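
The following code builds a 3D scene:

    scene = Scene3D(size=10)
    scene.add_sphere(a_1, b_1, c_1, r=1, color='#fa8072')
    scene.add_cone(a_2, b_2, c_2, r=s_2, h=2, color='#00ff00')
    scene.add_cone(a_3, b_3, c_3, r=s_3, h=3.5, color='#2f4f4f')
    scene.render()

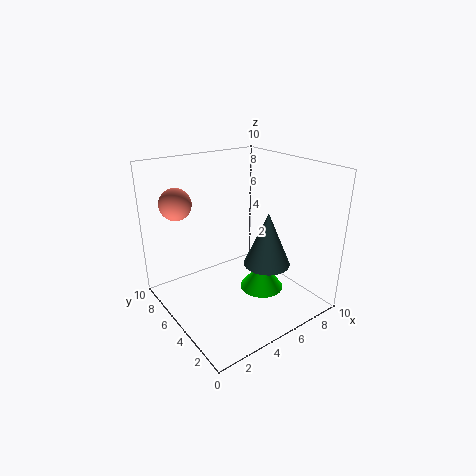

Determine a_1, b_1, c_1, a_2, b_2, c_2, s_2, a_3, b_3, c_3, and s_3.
a_1 = 1
b_1 = 6
c_1 = 8
a_2 = 6
b_2 = 3.5
c_2 = 1.5
s_2 = 1.5
a_3 = 5.5
b_3 = 2.5
c_3 = 4
s_3 = 1.5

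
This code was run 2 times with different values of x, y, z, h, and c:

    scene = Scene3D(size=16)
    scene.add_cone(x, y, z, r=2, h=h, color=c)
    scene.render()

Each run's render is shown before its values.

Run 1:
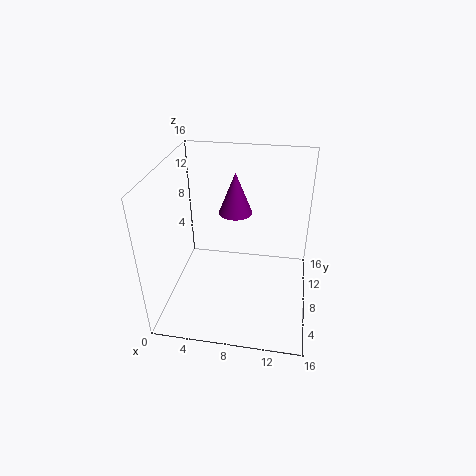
x = 7, y = 12, z = 9, h = 5, c = 'purple'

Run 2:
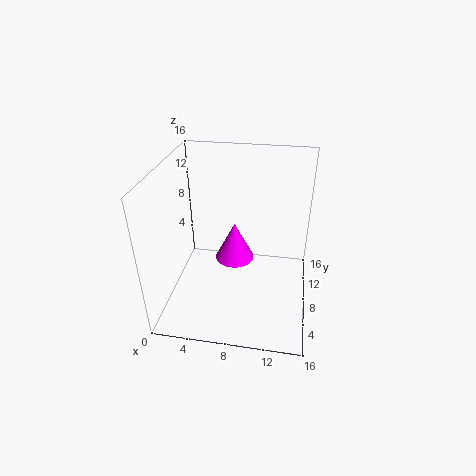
x = 8, y = 6, z = 7, h = 4, c = 'magenta'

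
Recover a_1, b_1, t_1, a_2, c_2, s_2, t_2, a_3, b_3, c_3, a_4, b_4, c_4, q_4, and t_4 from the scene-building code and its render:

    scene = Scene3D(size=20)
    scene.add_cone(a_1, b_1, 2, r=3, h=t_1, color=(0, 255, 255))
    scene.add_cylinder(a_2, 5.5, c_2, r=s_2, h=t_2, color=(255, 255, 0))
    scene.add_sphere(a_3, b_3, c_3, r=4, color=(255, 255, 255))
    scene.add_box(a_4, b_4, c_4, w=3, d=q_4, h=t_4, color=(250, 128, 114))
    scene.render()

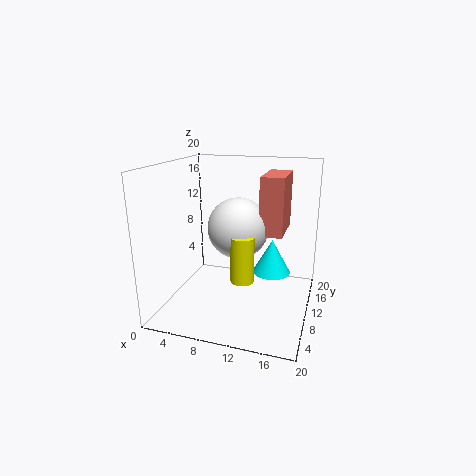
a_1 = 13.5
b_1 = 17
t_1 = 5.5
a_2 = 12
c_2 = 6
s_2 = 1.5
t_2 = 6
a_3 = 10.5
b_3 = 8.5
c_3 = 12
a_4 = 13.5
b_4 = 7.5
c_4 = 11.5
q_4 = 6.5
t_4 = 7.5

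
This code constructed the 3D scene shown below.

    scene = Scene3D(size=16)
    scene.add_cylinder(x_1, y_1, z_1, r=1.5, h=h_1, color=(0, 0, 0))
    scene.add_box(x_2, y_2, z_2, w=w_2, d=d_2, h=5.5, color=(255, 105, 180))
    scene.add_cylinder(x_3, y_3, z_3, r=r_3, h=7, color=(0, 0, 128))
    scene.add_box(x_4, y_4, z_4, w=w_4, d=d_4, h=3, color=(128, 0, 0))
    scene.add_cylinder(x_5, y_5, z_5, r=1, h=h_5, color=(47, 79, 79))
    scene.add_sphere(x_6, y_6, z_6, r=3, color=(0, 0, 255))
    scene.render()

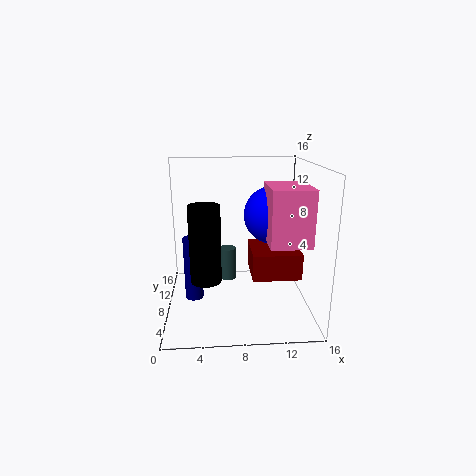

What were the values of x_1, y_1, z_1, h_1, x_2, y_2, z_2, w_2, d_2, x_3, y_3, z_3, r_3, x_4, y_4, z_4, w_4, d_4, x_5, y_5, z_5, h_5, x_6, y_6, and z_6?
x_1 = 4.5; y_1 = 3; z_1 = 5.5; h_1 = 7.5; x_2 = 10.5; y_2 = 1.5; z_2 = 9; w_2 = 4; d_2 = 5; x_3 = 3; y_3 = 7; z_3 = 1.5; r_3 = 1; x_4 = 9.5; y_4 = 6; z_4 = 3.5; w_4 = 5.5; d_4 = 5.5; x_5 = 7; y_5 = 11.5; z_5 = 1.5; h_5 = 4; x_6 = 11.5; y_6 = 6.5; z_6 = 11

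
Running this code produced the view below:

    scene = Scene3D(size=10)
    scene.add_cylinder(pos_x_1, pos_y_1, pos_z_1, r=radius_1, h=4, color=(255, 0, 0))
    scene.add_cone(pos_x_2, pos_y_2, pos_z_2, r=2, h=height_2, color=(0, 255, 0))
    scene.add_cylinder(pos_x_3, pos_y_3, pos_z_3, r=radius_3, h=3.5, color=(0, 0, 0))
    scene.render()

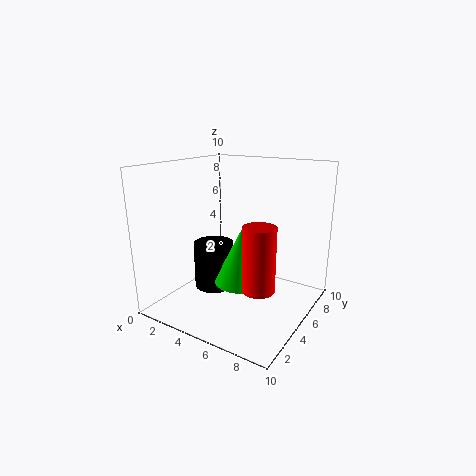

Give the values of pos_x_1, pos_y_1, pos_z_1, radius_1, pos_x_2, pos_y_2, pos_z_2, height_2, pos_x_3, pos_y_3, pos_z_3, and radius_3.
pos_x_1 = 8, pos_y_1 = 2.5, pos_z_1 = 3, radius_1 = 1, pos_x_2 = 5, pos_y_2 = 5.5, pos_z_2 = 1.5, height_2 = 4, pos_x_3 = 2.5, pos_y_3 = 5.5, pos_z_3 = 0.5, radius_3 = 1.5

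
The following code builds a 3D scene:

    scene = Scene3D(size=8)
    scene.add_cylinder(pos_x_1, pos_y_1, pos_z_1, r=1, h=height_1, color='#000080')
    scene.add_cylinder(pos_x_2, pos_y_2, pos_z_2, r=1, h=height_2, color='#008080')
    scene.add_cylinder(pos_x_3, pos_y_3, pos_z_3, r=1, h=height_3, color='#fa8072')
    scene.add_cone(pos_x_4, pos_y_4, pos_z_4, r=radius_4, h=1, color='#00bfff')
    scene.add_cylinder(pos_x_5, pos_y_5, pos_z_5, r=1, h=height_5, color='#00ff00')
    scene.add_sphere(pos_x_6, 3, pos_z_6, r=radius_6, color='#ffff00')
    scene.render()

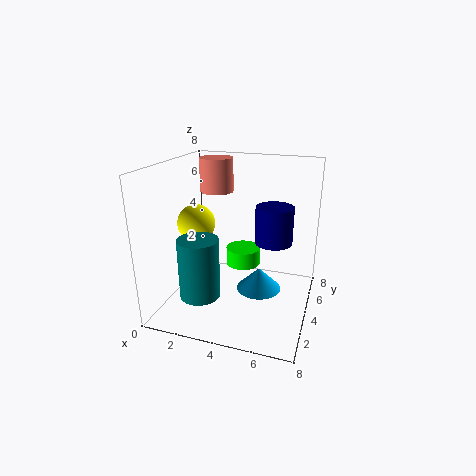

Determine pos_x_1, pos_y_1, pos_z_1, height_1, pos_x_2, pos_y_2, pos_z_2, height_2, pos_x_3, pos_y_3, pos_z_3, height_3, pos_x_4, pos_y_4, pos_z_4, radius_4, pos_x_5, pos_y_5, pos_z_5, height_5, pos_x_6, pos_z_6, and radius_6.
pos_x_1 = 6, pos_y_1 = 4, pos_z_1 = 4, height_1 = 2, pos_x_2 = 3, pos_y_2 = 1, pos_z_2 = 2, height_2 = 3, pos_x_3 = 2, pos_y_3 = 6, pos_z_3 = 6, height_3 = 2, pos_x_4 = 6, pos_y_4 = 1, pos_z_4 = 3, radius_4 = 1, pos_x_5 = 4, pos_y_5 = 5, pos_z_5 = 2, height_5 = 1, pos_x_6 = 2, pos_z_6 = 5, radius_6 = 1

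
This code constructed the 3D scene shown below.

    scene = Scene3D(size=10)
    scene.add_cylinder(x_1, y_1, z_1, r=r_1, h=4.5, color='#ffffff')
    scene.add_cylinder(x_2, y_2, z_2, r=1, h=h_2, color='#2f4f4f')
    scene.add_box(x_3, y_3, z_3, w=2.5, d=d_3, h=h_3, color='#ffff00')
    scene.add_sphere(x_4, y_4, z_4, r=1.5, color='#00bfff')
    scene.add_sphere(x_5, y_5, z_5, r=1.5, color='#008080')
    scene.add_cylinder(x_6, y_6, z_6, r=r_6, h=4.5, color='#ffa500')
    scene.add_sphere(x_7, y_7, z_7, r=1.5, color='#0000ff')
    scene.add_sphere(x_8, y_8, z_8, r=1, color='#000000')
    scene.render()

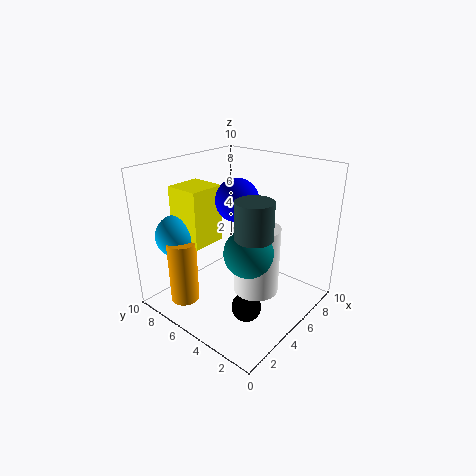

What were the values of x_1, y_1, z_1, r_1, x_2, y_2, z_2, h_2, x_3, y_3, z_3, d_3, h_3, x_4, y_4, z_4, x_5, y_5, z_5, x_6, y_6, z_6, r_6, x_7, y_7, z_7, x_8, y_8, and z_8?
x_1 = 4.5, y_1 = 3, z_1 = 2, r_1 = 1.5, x_2 = 1.5, y_2 = 1, z_2 = 7.5, h_2 = 2, x_3 = 2.5, y_3 = 6.5, z_3 = 4.5, d_3 = 2.5, h_3 = 4, x_4 = 2.5, y_4 = 8.5, z_4 = 5, x_5 = 3, y_5 = 2.5, z_5 = 5.5, x_6 = 2, y_6 = 7.5, z_6 = 0.5, r_6 = 1, x_7 = 5.5, y_7 = 5.5, z_7 = 7.5, x_8 = 3.5, y_8 = 3, z_8 = 1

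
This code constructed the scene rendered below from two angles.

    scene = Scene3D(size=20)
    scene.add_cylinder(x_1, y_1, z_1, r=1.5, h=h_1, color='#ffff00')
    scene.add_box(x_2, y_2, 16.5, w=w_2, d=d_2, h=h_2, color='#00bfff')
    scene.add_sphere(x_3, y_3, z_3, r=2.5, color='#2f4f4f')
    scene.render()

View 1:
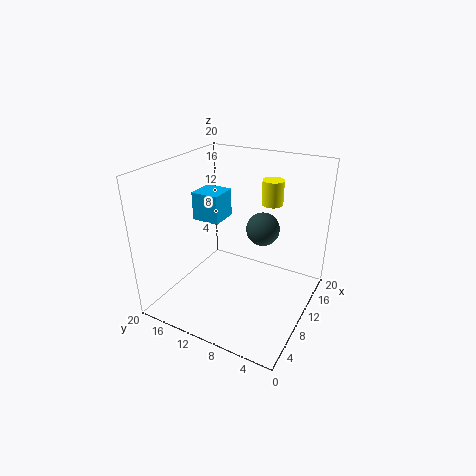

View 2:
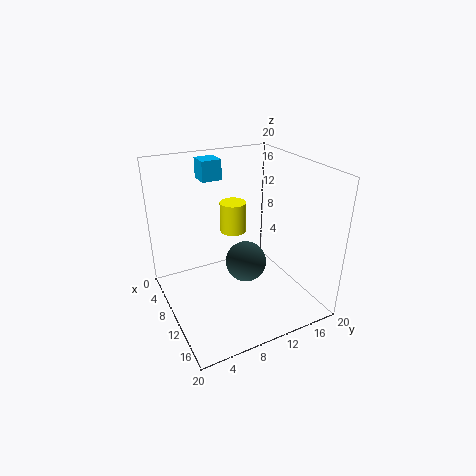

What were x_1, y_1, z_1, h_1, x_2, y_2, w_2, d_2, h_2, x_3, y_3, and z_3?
x_1 = 14.5, y_1 = 7, z_1 = 14, h_1 = 3.5, x_2 = 1, y_2 = 7.5, w_2 = 3, d_2 = 3, h_2 = 3, x_3 = 15, y_3 = 8.5, z_3 = 9.5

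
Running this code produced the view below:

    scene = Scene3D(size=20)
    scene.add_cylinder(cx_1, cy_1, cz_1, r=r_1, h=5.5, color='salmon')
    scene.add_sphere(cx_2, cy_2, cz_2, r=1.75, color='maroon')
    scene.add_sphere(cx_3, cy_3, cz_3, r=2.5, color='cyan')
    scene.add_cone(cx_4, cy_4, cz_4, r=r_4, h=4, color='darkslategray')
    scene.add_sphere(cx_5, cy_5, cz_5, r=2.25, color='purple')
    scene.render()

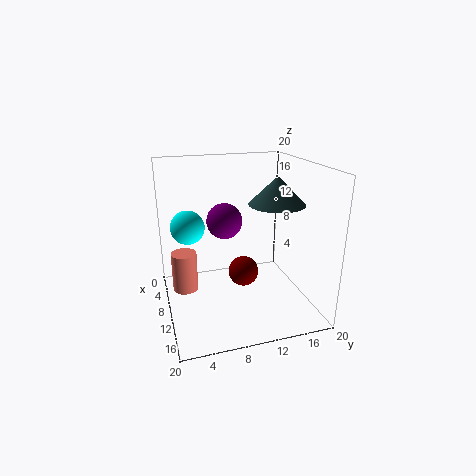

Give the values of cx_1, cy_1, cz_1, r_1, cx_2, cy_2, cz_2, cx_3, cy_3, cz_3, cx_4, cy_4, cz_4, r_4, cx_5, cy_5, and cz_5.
cx_1 = 9
cy_1 = 2.5
cz_1 = 2.75
r_1 = 1.75
cx_2 = 17
cy_2 = 8.5
cz_2 = 8.75
cx_3 = 5.25
cy_3 = 3.75
cz_3 = 10.5
cx_4 = 9.75
cy_4 = 15.75
cz_4 = 14.25
r_4 = 4
cx_5 = 12.25
cy_5 = 7.5
cz_5 = 13.5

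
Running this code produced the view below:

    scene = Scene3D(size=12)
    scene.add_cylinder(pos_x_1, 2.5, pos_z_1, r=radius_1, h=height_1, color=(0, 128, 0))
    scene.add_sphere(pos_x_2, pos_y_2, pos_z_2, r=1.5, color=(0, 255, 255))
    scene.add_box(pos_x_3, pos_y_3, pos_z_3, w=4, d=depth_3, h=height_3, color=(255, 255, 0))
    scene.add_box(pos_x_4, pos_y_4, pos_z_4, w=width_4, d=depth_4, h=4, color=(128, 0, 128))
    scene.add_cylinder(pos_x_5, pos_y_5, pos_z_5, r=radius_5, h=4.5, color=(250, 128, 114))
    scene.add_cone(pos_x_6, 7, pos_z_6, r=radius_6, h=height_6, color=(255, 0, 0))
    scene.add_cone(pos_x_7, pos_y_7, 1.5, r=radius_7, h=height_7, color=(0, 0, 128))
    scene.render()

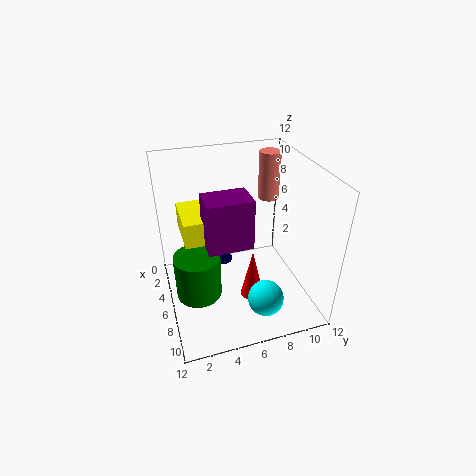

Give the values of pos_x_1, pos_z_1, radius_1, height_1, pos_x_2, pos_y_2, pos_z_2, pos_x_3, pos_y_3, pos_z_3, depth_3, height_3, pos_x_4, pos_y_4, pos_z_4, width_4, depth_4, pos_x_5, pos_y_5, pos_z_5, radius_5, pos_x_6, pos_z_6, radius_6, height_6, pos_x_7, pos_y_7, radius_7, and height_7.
pos_x_1 = 5.5, pos_z_1 = 0.5, radius_1 = 2, height_1 = 4, pos_x_2 = 9, pos_y_2 = 7.5, pos_z_2 = 1.5, pos_x_3 = 3, pos_y_3 = 1.5, pos_z_3 = 6.5, depth_3 = 3.5, height_3 = 2, pos_x_4 = 6, pos_y_4 = 3, pos_z_4 = 6.5, width_4 = 2.5, depth_4 = 3.5, pos_x_5 = 1.5, pos_y_5 = 10.5, pos_z_5 = 7, radius_5 = 1, pos_x_6 = 7, pos_z_6 = 0.5, radius_6 = 1, height_6 = 4.5, pos_x_7 = 2.5, pos_y_7 = 5.5, radius_7 = 1, height_7 = 2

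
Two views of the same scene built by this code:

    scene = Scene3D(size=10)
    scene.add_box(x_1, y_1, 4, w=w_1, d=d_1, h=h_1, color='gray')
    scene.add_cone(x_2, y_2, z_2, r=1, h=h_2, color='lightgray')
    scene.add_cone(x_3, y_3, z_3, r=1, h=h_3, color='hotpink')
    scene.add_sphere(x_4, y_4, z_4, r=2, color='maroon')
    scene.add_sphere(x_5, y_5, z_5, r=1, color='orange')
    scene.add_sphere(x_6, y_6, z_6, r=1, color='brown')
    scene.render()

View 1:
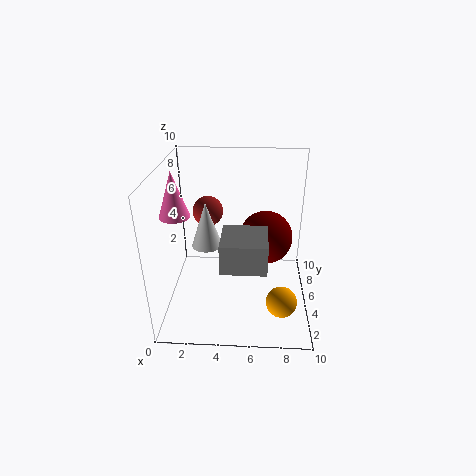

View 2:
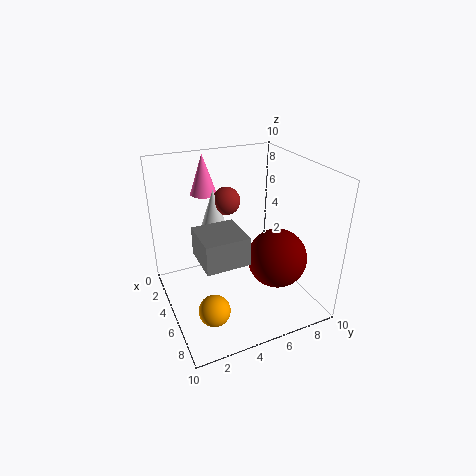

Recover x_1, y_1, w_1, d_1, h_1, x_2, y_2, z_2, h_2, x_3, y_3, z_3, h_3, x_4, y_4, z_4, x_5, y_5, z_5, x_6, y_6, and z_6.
x_1 = 4, y_1 = 2, w_1 = 3, d_1 = 3, h_1 = 2, x_2 = 3, y_2 = 4, z_2 = 5, h_2 = 3, x_3 = 1, y_3 = 4, z_3 = 7, h_3 = 3, x_4 = 7, y_4 = 7, z_4 = 4, x_5 = 8, y_5 = 2, z_5 = 2, x_6 = 3, y_6 = 5, z_6 = 7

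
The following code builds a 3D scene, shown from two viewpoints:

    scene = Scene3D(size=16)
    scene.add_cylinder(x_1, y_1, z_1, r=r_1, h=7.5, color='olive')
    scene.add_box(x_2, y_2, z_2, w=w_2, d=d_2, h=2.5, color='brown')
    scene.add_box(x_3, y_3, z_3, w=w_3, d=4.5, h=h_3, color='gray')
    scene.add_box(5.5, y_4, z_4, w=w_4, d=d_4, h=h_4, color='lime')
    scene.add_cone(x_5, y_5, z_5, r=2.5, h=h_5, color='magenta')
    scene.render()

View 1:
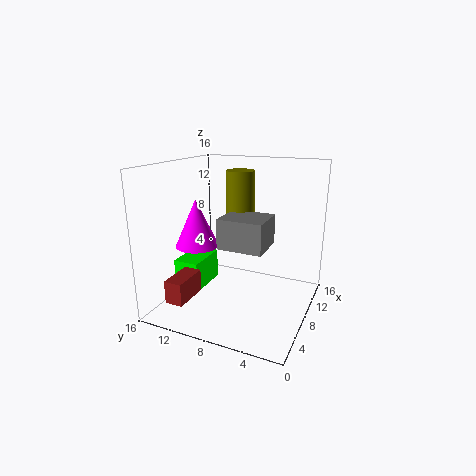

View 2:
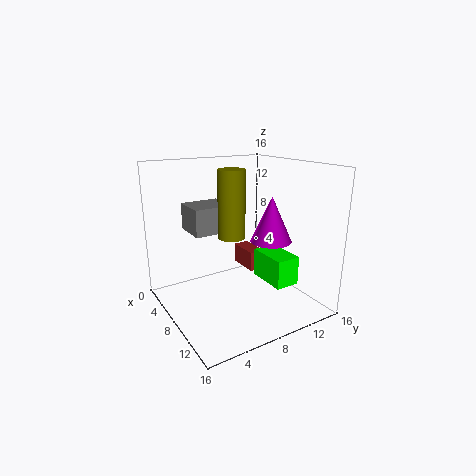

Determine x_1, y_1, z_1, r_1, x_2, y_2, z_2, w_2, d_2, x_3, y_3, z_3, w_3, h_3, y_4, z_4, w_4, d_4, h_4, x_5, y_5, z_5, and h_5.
x_1 = 7.5, y_1 = 7.5, z_1 = 8, r_1 = 1.5, x_2 = 1.5, y_2 = 11.5, z_2 = 2, w_2 = 4, d_2 = 2, x_3 = 3, y_3 = 3.5, z_3 = 8.5, w_3 = 4, h_3 = 3, y_4 = 12, z_4 = 1.5, w_4 = 5, d_4 = 3, h_4 = 3.5, x_5 = 7.5, y_5 = 13, z_5 = 6.5, h_5 = 5.5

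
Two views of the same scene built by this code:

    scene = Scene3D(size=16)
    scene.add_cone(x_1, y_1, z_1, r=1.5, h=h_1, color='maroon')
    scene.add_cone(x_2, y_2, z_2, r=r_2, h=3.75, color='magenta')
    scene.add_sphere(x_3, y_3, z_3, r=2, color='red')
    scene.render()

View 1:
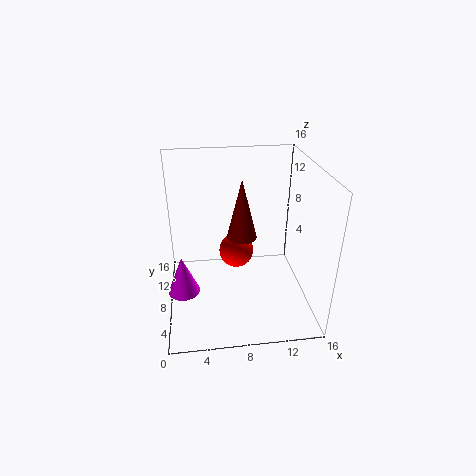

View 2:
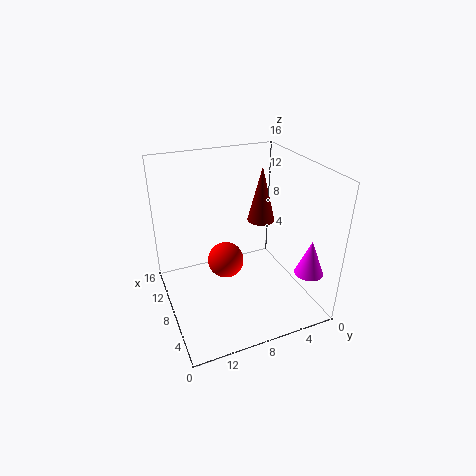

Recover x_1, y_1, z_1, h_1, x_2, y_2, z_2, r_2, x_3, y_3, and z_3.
x_1 = 8, y_1 = 5.25, z_1 = 9.75, h_1 = 6, x_2 = 2, y_2 = 2.5, z_2 = 5.75, r_2 = 1.5, x_3 = 8, y_3 = 9.5, z_3 = 5.5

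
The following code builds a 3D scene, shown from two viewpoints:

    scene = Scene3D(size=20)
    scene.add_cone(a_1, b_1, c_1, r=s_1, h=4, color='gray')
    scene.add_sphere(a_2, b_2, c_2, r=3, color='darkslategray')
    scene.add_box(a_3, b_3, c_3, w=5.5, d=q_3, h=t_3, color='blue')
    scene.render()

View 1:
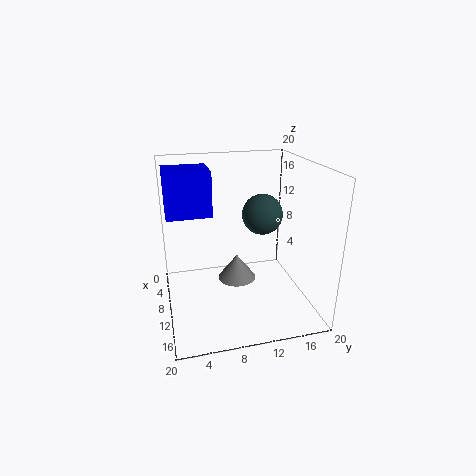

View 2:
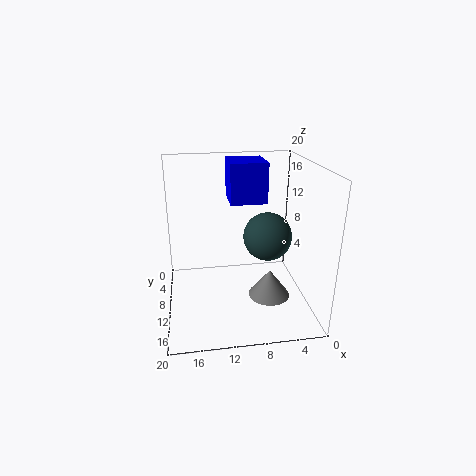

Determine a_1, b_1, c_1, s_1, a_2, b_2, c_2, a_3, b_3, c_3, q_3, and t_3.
a_1 = 5.5, b_1 = 11, c_1 = 1, s_1 = 3, a_2 = 7, b_2 = 14.5, c_2 = 12, a_3 = 5, b_3 = 0.5, c_3 = 13.5, q_3 = 6, t_3 = 6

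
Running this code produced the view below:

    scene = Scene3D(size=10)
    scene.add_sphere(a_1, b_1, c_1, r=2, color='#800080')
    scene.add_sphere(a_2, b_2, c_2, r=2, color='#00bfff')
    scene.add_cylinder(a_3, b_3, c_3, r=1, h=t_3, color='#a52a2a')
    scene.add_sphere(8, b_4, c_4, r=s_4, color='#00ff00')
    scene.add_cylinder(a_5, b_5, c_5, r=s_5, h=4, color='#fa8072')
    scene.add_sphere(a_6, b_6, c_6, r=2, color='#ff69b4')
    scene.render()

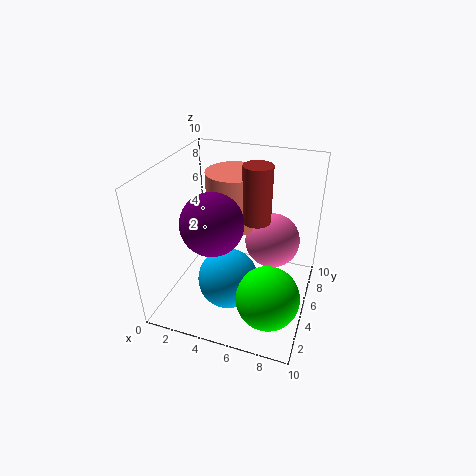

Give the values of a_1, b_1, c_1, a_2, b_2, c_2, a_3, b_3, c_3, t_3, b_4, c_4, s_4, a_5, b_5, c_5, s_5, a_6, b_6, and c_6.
a_1 = 4, b_1 = 3, c_1 = 7, a_2 = 5, b_2 = 3, c_2 = 3, a_3 = 6, b_3 = 6, c_3 = 6, t_3 = 4, b_4 = 2, c_4 = 3, s_4 = 2, a_5 = 4, b_5 = 7, c_5 = 5, s_5 = 2, a_6 = 7, b_6 = 7, c_6 = 4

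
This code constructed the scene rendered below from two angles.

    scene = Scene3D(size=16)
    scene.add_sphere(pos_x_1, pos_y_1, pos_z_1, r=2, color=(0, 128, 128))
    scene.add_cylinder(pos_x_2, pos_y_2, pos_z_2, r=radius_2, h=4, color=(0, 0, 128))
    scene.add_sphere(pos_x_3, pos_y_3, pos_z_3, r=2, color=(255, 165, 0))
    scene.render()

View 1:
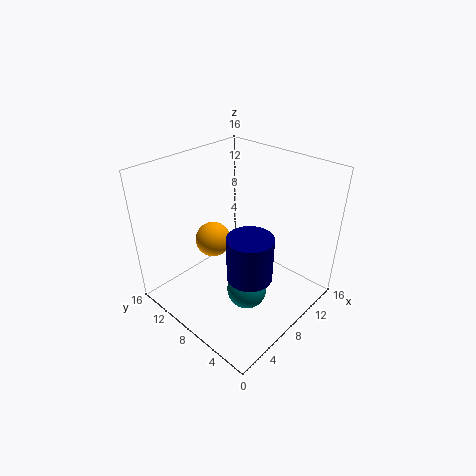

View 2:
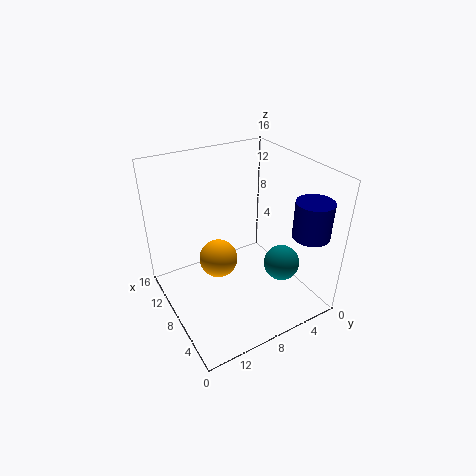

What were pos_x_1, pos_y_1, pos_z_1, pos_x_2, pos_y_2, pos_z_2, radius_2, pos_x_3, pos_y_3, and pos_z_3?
pos_x_1 = 5, pos_y_1 = 4, pos_z_1 = 5, pos_x_2 = 3, pos_y_2 = 2, pos_z_2 = 9, radius_2 = 2, pos_x_3 = 7, pos_y_3 = 11, pos_z_3 = 7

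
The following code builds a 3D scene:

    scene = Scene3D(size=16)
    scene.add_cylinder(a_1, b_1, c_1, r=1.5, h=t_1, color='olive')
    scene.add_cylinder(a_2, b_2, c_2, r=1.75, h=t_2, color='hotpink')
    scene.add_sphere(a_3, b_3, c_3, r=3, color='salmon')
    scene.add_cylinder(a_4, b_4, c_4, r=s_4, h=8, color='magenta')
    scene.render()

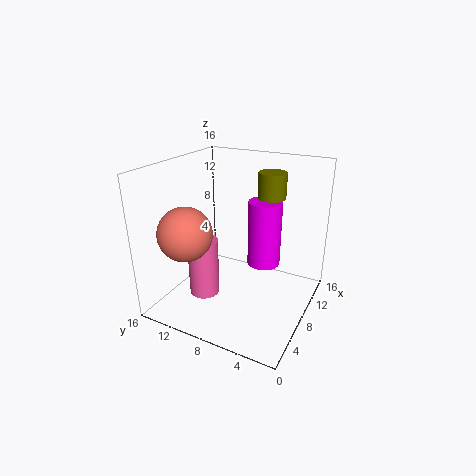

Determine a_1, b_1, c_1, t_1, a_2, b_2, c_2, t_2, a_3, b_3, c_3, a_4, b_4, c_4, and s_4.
a_1 = 10; b_1 = 5; c_1 = 12.5; t_1 = 2.75; a_2 = 6.5; b_2 = 11.75; c_2 = 0.75; t_2 = 6.75; a_3 = 4.75; b_3 = 12.75; c_3 = 8.75; a_4 = 12; b_4 = 6.5; c_4 = 3.25; s_4 = 2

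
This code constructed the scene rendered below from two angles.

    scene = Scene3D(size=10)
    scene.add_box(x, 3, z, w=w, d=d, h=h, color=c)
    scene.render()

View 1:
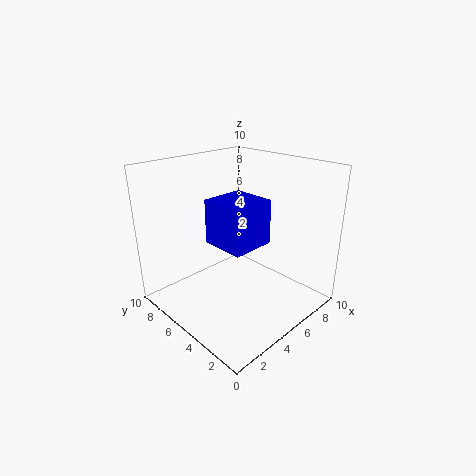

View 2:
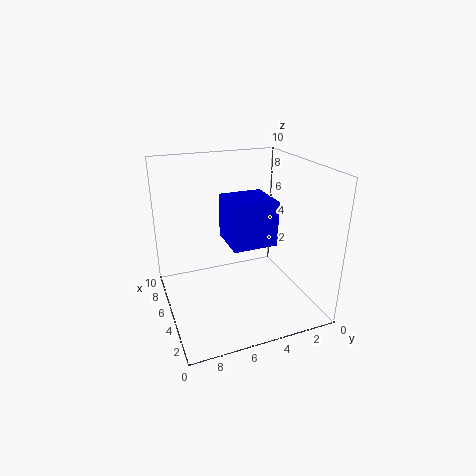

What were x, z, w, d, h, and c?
x = 3
z = 5
w = 3
d = 3
h = 3
c = 'blue'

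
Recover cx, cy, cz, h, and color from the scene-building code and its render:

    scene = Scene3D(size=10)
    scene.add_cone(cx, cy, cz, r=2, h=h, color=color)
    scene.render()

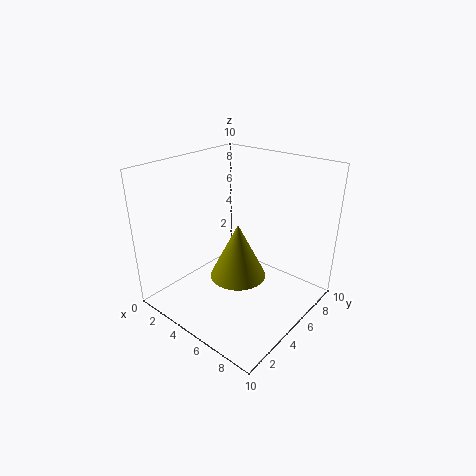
cx = 5, cy = 5, cz = 2, h = 4, color = 'olive'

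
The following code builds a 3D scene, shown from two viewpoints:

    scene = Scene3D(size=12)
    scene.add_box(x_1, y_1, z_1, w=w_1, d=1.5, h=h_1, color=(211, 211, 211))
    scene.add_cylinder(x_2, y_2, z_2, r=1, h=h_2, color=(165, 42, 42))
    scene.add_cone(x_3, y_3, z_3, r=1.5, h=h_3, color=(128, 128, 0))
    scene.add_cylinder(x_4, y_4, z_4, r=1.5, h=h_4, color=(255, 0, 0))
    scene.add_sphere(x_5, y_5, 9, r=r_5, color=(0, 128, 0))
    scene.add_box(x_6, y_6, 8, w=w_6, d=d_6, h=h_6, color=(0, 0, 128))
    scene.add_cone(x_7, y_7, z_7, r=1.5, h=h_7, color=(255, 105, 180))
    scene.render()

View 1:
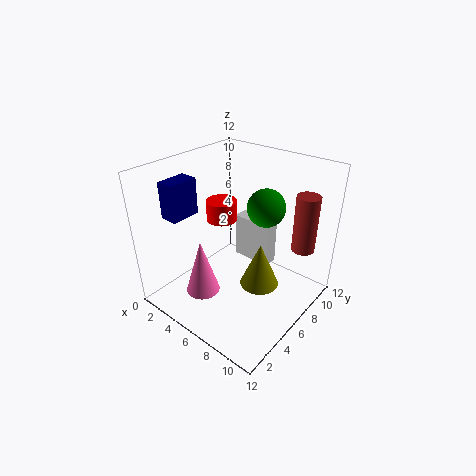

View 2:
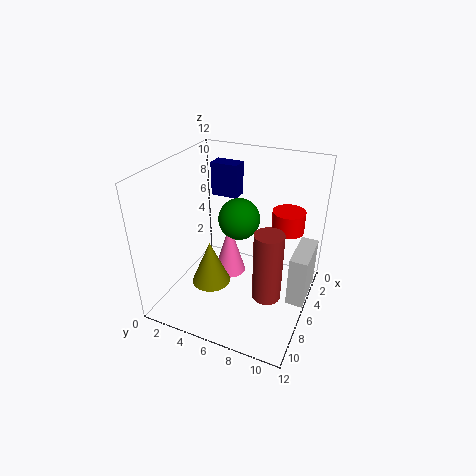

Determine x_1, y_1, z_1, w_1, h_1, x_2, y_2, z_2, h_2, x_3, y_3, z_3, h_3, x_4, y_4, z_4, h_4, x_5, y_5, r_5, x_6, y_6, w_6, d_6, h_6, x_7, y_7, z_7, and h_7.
x_1 = 2
y_1 = 10.5
z_1 = 0.5
w_1 = 4
h_1 = 4.5
x_2 = 10
y_2 = 10
z_2 = 4.5
h_2 = 5
x_3 = 9
y_3 = 5
z_3 = 3.5
h_3 = 3.5
x_4 = 1.5
y_4 = 9
z_4 = 5
h_4 = 2
x_5 = 8
y_5 = 7
r_5 = 1.5
x_6 = 1.5
y_6 = 2
w_6 = 1.5
d_6 = 2.5
h_6 = 3
x_7 = 3.5
y_7 = 4
z_7 = 0.5
h_7 = 5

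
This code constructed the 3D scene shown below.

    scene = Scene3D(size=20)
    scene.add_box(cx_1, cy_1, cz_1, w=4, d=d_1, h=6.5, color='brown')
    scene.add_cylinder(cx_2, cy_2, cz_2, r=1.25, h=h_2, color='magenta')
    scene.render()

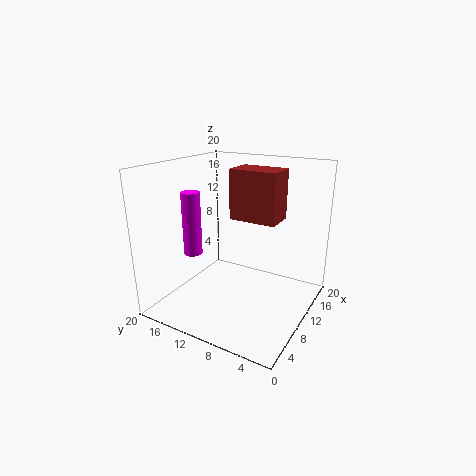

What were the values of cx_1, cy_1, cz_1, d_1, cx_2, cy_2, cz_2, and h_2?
cx_1 = 8.25
cy_1 = 4
cz_1 = 13.25
d_1 = 6.25
cx_2 = 6
cy_2 = 14.75
cz_2 = 8.25
h_2 = 8.5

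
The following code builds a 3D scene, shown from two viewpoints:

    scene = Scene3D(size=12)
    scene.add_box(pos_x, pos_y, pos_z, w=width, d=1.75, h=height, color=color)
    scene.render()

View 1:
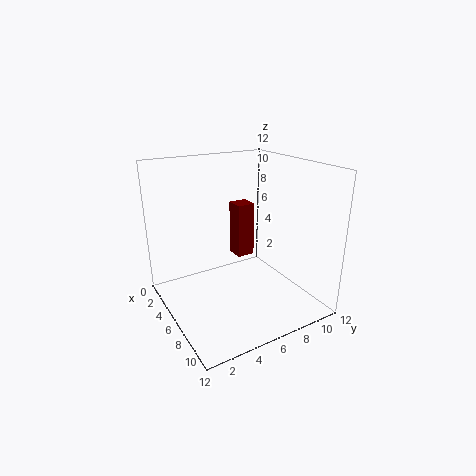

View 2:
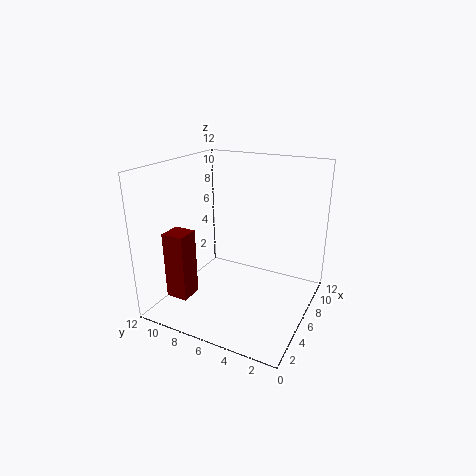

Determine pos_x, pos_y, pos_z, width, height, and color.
pos_x = 1, pos_y = 8, pos_z = 2.25, width = 1.75, height = 5.25, color = 'maroon'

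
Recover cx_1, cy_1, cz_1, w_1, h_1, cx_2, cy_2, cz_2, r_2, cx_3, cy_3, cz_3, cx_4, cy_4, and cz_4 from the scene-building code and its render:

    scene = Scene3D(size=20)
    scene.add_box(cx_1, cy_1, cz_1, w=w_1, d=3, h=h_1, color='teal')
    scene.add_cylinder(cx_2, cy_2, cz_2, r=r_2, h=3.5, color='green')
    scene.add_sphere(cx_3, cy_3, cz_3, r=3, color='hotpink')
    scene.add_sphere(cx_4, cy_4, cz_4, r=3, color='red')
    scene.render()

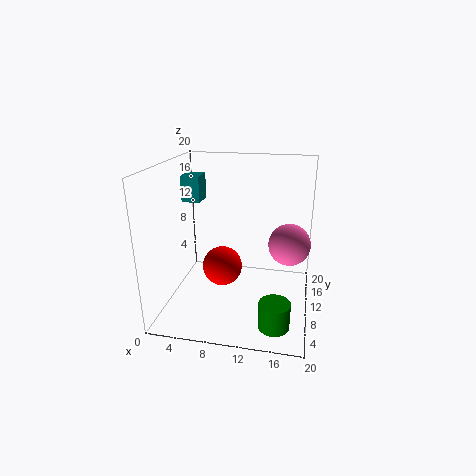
cx_1 = 2.5
cy_1 = 9
cz_1 = 15
w_1 = 2.5
h_1 = 3.5
cx_2 = 16
cy_2 = 3.5
cz_2 = 1
r_2 = 2
cx_3 = 17
cy_3 = 12.5
cz_3 = 8.5
cx_4 = 7
cy_4 = 12.5
cz_4 = 4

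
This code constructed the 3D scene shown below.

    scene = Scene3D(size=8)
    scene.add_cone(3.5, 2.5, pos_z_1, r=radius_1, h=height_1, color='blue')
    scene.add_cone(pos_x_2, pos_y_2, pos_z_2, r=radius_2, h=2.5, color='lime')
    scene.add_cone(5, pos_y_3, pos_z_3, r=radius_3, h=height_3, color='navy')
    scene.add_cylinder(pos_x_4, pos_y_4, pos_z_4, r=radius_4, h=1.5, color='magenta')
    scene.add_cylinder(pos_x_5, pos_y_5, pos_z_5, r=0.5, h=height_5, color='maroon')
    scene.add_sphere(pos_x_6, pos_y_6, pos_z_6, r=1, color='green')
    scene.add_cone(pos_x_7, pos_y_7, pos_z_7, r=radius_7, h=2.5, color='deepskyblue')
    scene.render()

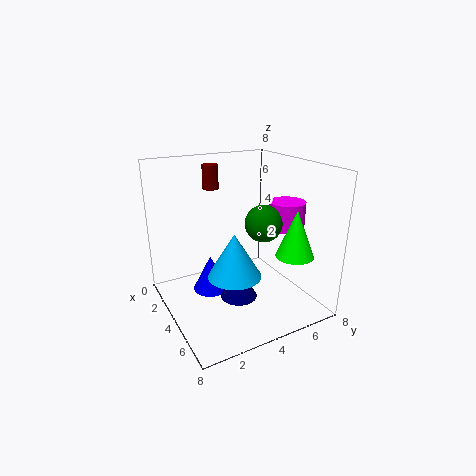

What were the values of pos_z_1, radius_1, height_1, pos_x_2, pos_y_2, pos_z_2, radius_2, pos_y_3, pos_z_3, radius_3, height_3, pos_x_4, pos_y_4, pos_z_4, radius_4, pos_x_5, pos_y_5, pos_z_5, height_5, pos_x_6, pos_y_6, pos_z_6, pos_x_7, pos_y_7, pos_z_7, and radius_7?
pos_z_1 = 1; radius_1 = 1; height_1 = 2; pos_x_2 = 6.5; pos_y_2 = 6; pos_z_2 = 3.5; radius_2 = 1; pos_y_3 = 3.5; pos_z_3 = 1; radius_3 = 1; height_3 = 1.5; pos_x_4 = 5; pos_y_4 = 6.5; pos_z_4 = 4.5; radius_4 = 1; pos_x_5 = 0.5; pos_y_5 = 4; pos_z_5 = 6; height_5 = 1.5; pos_x_6 = 5; pos_y_6 = 5; pos_z_6 = 5; pos_x_7 = 4.5; pos_y_7 = 3.5; pos_z_7 = 2; radius_7 = 1.5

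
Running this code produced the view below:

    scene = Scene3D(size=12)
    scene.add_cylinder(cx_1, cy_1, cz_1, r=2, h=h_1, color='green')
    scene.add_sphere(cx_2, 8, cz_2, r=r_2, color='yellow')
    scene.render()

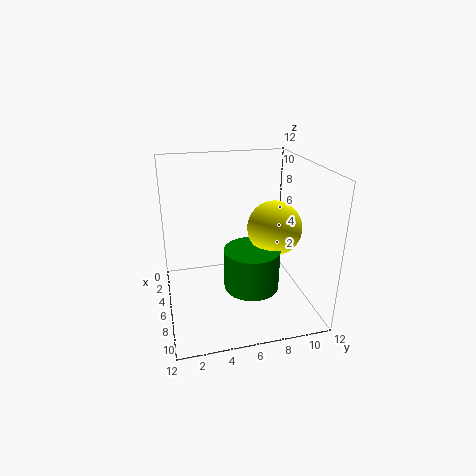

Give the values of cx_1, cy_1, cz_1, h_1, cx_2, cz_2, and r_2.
cx_1 = 10, cy_1 = 6, cz_1 = 4, h_1 = 3, cx_2 = 9, cz_2 = 8, r_2 = 2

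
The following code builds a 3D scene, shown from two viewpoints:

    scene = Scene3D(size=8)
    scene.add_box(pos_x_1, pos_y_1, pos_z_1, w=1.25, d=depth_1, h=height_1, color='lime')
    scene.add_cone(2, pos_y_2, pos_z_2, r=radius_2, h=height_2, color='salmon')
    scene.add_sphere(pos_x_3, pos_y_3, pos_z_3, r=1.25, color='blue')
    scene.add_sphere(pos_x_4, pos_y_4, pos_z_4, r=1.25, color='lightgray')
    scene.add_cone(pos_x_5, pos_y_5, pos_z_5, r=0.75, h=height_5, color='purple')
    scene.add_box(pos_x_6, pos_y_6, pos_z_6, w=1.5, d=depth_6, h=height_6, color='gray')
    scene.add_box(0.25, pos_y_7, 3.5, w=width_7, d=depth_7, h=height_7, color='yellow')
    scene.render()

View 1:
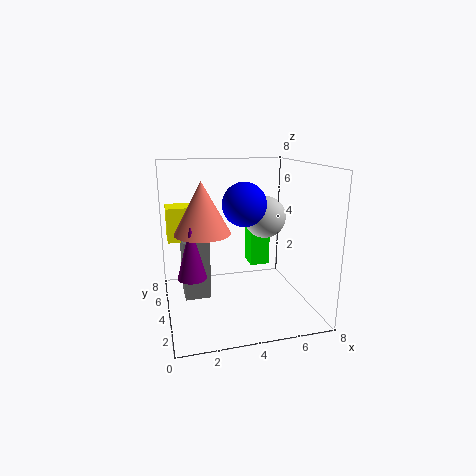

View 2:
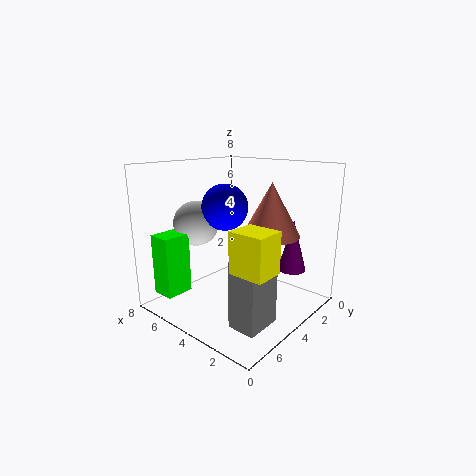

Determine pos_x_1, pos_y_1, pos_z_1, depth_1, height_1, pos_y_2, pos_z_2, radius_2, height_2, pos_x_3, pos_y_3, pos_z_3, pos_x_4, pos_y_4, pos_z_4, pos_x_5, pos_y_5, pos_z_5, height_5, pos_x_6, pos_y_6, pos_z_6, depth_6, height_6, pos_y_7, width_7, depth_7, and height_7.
pos_x_1 = 5.5, pos_y_1 = 6.25, pos_z_1 = 1.25, depth_1 = 1.5, height_1 = 3.25, pos_y_2 = 3.75, pos_z_2 = 4.5, radius_2 = 1.5, height_2 = 2.75, pos_x_3 = 4.5, pos_y_3 = 4.5, pos_z_3 = 5.75, pos_x_4 = 6, pos_y_4 = 5.25, pos_z_4 = 4.75, pos_x_5 = 1.25, pos_y_5 = 2.75, pos_z_5 = 2.5, height_5 = 2.75, pos_x_6 = 1, pos_y_6 = 4.5, pos_z_6 = 0.25, depth_6 = 2, height_6 = 3.5, pos_y_7 = 5.5, width_7 = 1.75, depth_7 = 1.5, height_7 = 2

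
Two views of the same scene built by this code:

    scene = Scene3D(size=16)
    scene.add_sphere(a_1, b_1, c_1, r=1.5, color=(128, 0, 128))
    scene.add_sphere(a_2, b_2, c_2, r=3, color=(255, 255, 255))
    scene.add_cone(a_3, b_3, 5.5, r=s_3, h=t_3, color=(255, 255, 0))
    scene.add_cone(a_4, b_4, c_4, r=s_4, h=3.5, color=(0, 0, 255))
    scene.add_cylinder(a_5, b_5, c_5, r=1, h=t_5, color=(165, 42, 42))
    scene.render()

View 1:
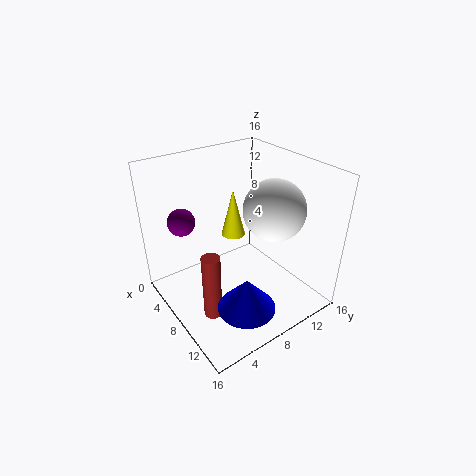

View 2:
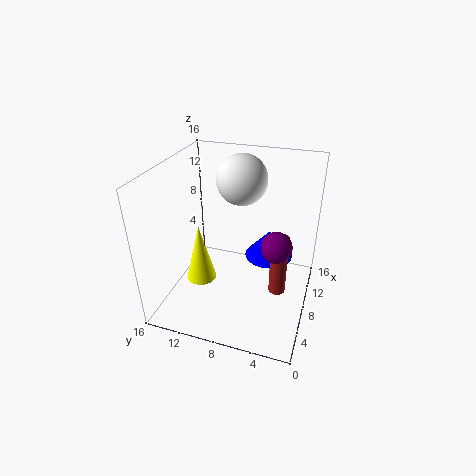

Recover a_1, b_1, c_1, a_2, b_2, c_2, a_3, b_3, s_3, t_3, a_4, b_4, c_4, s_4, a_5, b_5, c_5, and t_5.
a_1 = 4.5, b_1 = 3, c_1 = 10, a_2 = 12.5, b_2 = 9, c_2 = 13, a_3 = 3.5, b_3 = 10.5, s_3 = 1.5, t_3 = 6, a_4 = 13, b_4 = 5.5, c_4 = 3, s_4 = 3, a_5 = 9.5, b_5 = 3.5, c_5 = 0.5, t_5 = 7.5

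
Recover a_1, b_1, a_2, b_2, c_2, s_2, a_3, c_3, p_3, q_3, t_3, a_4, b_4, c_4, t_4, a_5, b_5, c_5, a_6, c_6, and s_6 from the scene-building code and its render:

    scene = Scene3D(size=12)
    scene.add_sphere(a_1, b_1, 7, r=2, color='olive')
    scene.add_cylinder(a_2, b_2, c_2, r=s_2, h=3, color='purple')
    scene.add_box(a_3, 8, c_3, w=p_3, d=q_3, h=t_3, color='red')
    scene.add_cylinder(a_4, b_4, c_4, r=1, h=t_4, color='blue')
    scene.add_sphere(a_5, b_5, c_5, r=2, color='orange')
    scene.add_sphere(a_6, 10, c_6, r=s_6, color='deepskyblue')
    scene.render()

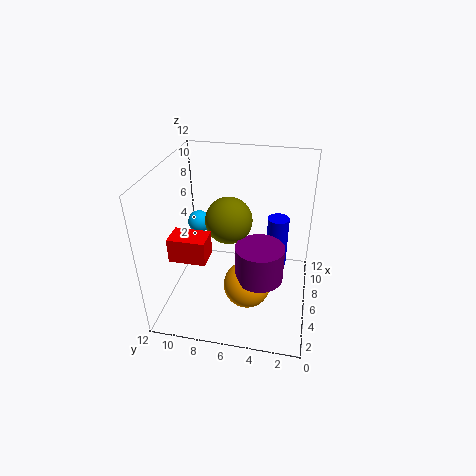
a_1 = 7, b_1 = 7, a_2 = 5, b_2 = 4, c_2 = 3, s_2 = 2, a_3 = 3, c_3 = 5, p_3 = 2, q_3 = 3, t_3 = 2, a_4 = 10, b_4 = 3, c_4 = 1, t_4 = 5, a_5 = 5, b_5 = 5, c_5 = 2, a_6 = 8, c_6 = 6, s_6 = 1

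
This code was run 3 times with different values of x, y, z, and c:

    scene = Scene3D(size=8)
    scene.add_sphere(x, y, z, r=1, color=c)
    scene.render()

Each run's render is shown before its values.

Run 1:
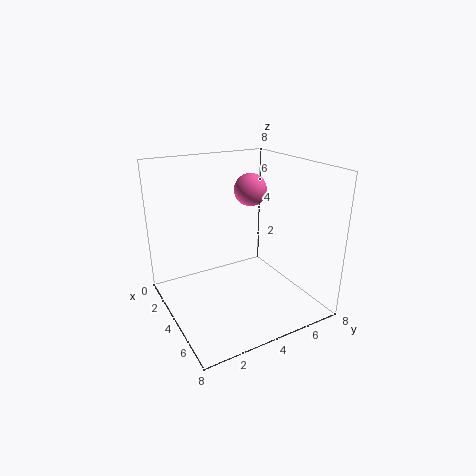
x = 2, y = 6, z = 6, c = 'hotpink'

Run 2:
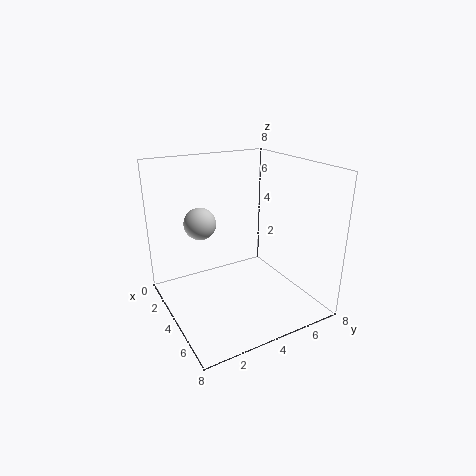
x = 1, y = 3, z = 4, c = 'lightgray'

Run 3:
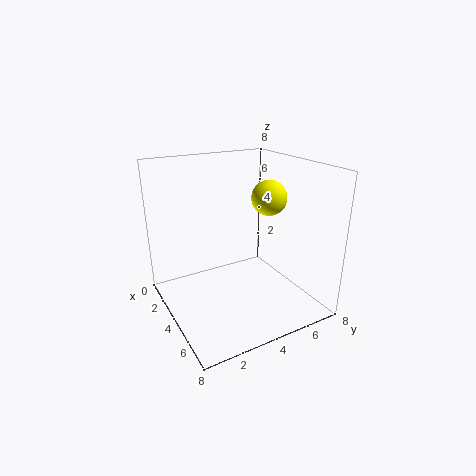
x = 4, y = 6, z = 6, c = 'yellow'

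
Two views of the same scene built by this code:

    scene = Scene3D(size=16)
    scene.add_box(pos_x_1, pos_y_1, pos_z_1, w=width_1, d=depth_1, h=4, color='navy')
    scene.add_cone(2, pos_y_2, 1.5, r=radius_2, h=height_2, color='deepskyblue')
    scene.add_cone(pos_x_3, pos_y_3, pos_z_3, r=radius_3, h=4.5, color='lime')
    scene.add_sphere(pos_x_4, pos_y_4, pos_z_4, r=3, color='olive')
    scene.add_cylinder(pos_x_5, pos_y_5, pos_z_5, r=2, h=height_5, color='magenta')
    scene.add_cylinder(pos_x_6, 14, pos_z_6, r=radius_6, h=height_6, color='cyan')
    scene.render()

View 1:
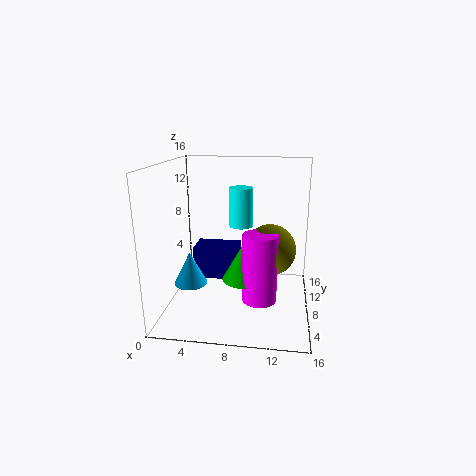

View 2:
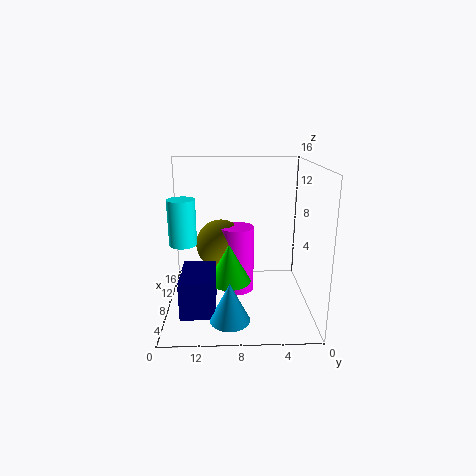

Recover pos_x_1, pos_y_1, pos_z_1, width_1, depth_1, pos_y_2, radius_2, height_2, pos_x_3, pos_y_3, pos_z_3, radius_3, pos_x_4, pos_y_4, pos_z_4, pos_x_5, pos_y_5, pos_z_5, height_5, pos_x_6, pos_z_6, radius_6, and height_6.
pos_x_1 = 2; pos_y_1 = 10.5; pos_z_1 = 1.5; width_1 = 5.5; depth_1 = 3.5; pos_y_2 = 9; radius_2 = 2; height_2 = 4; pos_x_3 = 8.5; pos_y_3 = 9; pos_z_3 = 2.5; radius_3 = 2.5; pos_x_4 = 11.5; pos_y_4 = 10; pos_z_4 = 6; pos_x_5 = 10.5; pos_y_5 = 8; pos_z_5 = 0.5; height_5 = 8; pos_x_6 = 7.5; pos_z_6 = 7.5; radius_6 = 1.5; height_6 = 5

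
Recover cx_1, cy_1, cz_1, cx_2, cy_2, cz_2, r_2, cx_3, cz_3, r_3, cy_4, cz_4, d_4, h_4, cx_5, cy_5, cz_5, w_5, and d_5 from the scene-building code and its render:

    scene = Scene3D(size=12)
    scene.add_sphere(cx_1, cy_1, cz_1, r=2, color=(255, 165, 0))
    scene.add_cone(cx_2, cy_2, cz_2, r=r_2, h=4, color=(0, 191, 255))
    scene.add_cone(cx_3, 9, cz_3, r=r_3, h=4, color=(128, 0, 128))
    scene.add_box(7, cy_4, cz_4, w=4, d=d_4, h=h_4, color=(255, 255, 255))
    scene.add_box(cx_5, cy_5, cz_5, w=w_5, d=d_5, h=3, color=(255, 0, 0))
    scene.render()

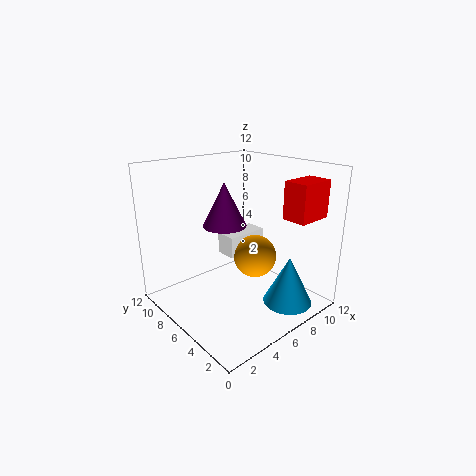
cx_1 = 9
cy_1 = 7
cz_1 = 3
cx_2 = 8
cy_2 = 2
cz_2 = 1
r_2 = 2
cx_3 = 7
cz_3 = 6
r_3 = 2
cy_4 = 8
cz_4 = 3
d_4 = 2
h_4 = 2
cx_5 = 8
cy_5 = 1
cz_5 = 8
w_5 = 3
d_5 = 2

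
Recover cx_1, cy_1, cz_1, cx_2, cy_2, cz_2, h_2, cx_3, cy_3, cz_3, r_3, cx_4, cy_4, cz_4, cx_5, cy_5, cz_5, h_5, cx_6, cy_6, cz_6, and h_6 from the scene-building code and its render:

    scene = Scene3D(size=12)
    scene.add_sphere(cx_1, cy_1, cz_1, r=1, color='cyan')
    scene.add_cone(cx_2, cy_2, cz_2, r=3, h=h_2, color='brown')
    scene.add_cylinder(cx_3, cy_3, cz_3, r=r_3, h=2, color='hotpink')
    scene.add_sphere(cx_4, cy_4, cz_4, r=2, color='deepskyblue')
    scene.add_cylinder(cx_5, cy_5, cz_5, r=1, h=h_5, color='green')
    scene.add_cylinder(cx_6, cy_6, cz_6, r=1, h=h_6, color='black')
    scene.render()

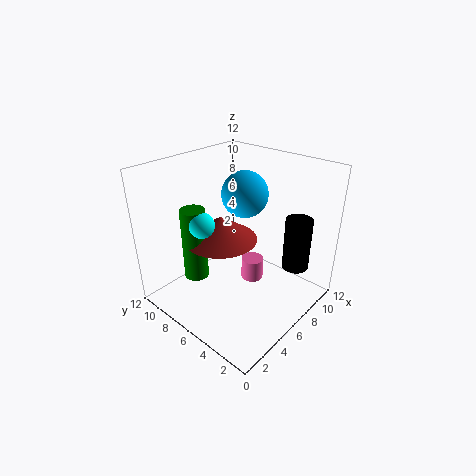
cx_1 = 3
cy_1 = 7
cz_1 = 8
cx_2 = 5
cy_2 = 7
cz_2 = 6
h_2 = 2
cx_3 = 8
cy_3 = 6
cz_3 = 1
r_3 = 1
cx_4 = 8
cy_4 = 7
cz_4 = 9
cx_5 = 3
cy_5 = 8
cz_5 = 3
h_5 = 6
cx_6 = 7
cy_6 = 1
cz_6 = 5
h_6 = 4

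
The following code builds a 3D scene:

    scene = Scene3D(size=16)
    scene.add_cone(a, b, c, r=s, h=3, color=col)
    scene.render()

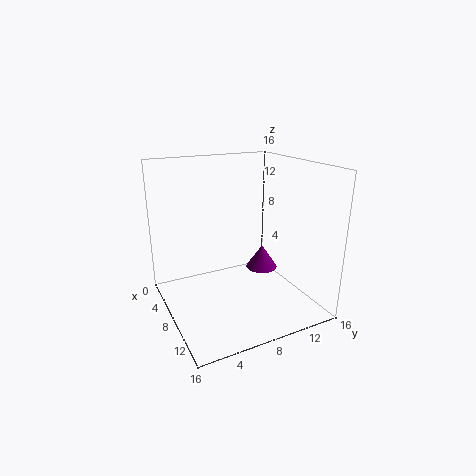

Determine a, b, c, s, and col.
a = 5
b = 13
c = 2
s = 2
col = 'purple'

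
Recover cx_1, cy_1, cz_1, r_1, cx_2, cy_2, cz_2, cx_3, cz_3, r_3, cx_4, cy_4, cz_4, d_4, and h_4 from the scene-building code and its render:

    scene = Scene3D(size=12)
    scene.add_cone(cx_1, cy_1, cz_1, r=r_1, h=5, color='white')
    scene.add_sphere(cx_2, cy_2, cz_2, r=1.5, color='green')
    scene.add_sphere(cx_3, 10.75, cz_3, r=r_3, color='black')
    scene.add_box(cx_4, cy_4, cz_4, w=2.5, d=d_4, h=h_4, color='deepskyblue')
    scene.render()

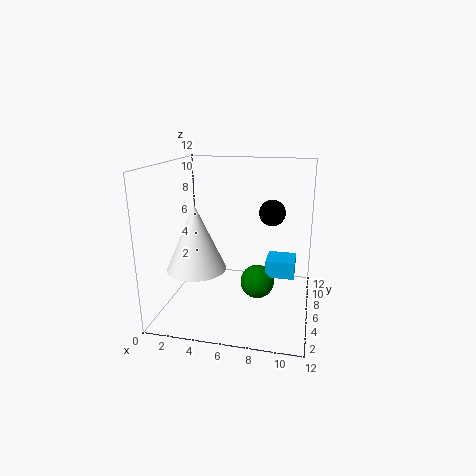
cx_1 = 3.5
cy_1 = 2.75
cz_1 = 4.5
r_1 = 2.25
cx_2 = 7.5
cy_2 = 7.25
cz_2 = 1.5
cx_3 = 8.25
cz_3 = 7
r_3 = 1.25
cx_4 = 8.25
cy_4 = 6.75
cz_4 = 2.25
d_4 = 2.5
h_4 = 1.5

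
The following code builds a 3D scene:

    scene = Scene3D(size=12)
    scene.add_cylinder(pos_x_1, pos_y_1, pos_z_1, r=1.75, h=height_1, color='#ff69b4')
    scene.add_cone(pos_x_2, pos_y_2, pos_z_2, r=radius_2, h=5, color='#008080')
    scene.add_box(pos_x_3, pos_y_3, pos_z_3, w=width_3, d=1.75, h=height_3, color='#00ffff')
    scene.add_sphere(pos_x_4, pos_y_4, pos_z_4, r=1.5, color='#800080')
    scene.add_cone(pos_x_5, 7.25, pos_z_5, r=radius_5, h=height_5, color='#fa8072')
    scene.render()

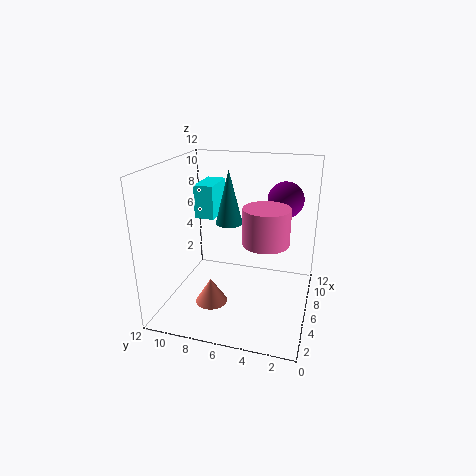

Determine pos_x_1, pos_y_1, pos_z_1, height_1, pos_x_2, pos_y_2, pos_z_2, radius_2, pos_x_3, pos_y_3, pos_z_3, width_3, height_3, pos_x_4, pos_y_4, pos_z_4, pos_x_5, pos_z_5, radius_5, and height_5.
pos_x_1 = 4
pos_y_1 = 3.25
pos_z_1 = 6.75
height_1 = 2.75
pos_x_2 = 9
pos_y_2 = 7.75
pos_z_2 = 6
radius_2 = 1.25
pos_x_3 = 7.5
pos_y_3 = 8.75
pos_z_3 = 6.75
width_3 = 3.5
height_3 = 3
pos_x_4 = 8
pos_y_4 = 2.5
pos_z_4 = 9
pos_x_5 = 2.75
pos_z_5 = 1.75
radius_5 = 1.25
height_5 = 2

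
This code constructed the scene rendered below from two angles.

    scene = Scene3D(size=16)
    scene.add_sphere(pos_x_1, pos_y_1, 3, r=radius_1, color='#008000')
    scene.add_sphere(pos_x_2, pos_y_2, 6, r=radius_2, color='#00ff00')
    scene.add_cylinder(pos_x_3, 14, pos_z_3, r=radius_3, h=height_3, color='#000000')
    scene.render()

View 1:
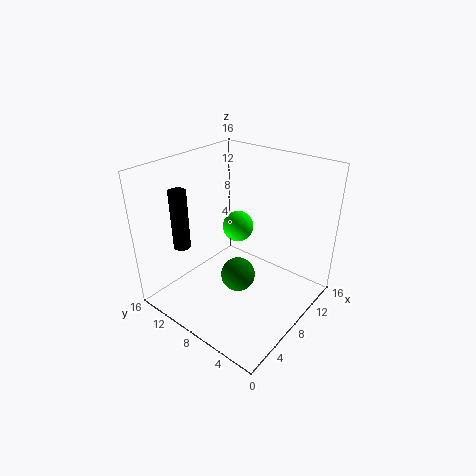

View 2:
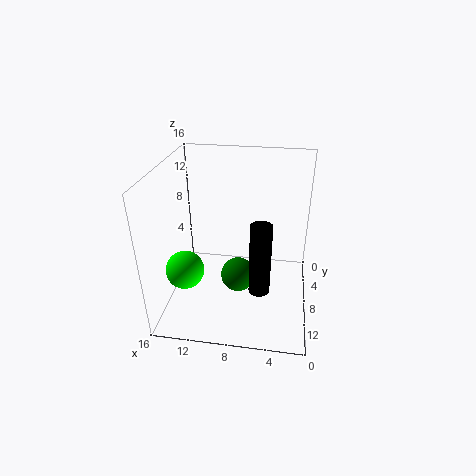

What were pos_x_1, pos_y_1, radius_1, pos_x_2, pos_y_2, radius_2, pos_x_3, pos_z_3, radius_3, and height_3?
pos_x_1 = 8; pos_y_1 = 8; radius_1 = 2; pos_x_2 = 13; pos_y_2 = 12; radius_2 = 2; pos_x_3 = 5; pos_z_3 = 6; radius_3 = 1; height_3 = 7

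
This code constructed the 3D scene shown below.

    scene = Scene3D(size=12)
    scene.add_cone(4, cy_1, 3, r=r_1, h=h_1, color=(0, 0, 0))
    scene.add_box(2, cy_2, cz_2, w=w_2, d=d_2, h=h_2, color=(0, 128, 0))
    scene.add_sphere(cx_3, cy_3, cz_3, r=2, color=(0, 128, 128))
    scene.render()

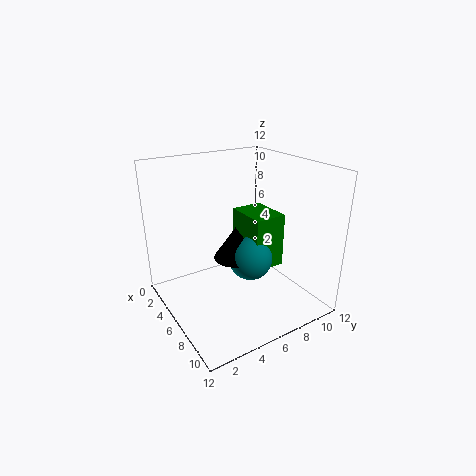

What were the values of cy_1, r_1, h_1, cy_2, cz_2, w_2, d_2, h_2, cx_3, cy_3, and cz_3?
cy_1 = 7; r_1 = 2; h_1 = 3; cy_2 = 8; cz_2 = 2; w_2 = 4; d_2 = 3; h_2 = 5; cx_3 = 5; cy_3 = 8; cz_3 = 3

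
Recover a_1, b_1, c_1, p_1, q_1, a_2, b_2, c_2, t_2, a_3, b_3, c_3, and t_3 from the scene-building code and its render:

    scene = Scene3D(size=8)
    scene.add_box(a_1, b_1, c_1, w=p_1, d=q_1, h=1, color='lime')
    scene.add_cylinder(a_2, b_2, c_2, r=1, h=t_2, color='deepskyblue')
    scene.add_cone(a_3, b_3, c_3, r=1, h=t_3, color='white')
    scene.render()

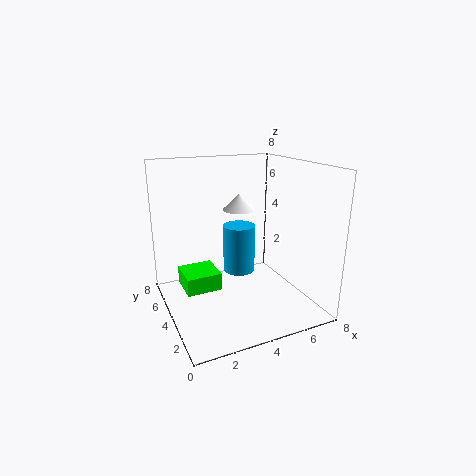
a_1 = 1
b_1 = 4
c_1 = 1
p_1 = 2
q_1 = 2
a_2 = 5
b_2 = 6
c_2 = 1
t_2 = 3
a_3 = 5
b_3 = 6
c_3 = 5
t_3 = 1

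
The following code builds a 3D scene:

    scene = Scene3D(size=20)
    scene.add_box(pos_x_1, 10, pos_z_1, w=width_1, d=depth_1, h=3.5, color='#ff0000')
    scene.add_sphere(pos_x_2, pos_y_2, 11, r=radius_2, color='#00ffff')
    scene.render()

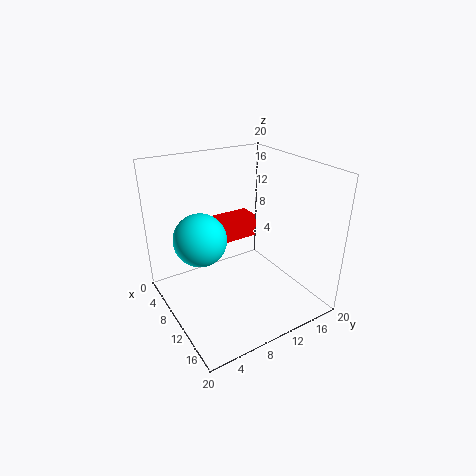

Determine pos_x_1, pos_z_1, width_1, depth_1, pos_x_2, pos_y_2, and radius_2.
pos_x_1 = 1.5; pos_z_1 = 6.5; width_1 = 3.5; depth_1 = 6.5; pos_x_2 = 9.5; pos_y_2 = 4.5; radius_2 = 3.5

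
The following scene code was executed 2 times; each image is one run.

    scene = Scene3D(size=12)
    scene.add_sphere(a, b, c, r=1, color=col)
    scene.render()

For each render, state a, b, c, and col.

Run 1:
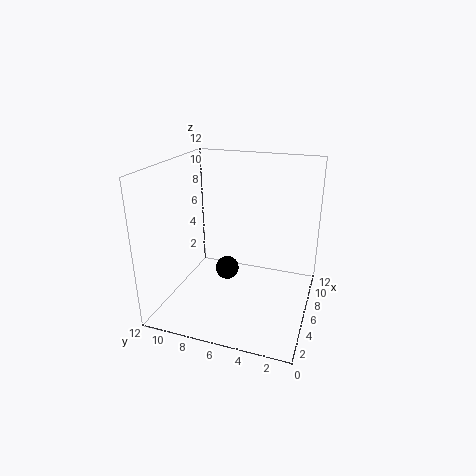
a = 6; b = 7; c = 3; col = 'black'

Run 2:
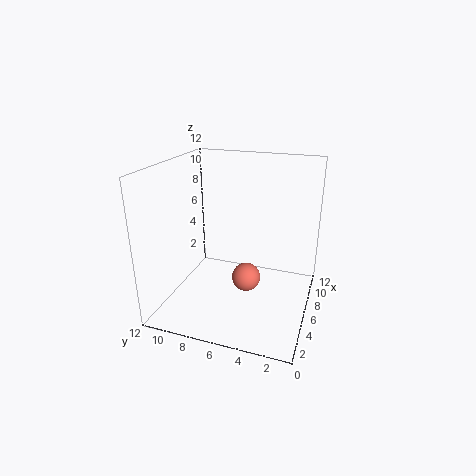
a = 2; b = 4; c = 5; col = 'salmon'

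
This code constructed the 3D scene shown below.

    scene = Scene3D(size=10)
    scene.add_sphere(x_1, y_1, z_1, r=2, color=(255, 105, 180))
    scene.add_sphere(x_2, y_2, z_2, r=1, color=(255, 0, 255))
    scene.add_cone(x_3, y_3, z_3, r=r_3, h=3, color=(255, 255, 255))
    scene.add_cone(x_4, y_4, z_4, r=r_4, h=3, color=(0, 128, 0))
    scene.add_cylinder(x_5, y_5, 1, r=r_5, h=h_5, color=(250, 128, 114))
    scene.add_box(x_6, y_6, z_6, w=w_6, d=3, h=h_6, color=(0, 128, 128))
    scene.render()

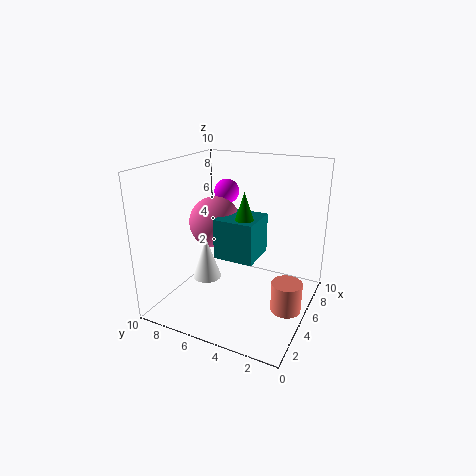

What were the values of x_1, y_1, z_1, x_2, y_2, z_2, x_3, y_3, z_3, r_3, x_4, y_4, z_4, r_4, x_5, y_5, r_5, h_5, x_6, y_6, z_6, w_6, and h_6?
x_1 = 7; y_1 = 8; z_1 = 5; x_2 = 9; y_2 = 8; z_2 = 7; x_3 = 4; y_3 = 7; z_3 = 2; r_3 = 1; x_4 = 6; y_4 = 5; z_4 = 5; r_4 = 1; x_5 = 4; y_5 = 1; r_5 = 1; h_5 = 2; x_6 = 5; y_6 = 4; z_6 = 3; w_6 = 3; h_6 = 3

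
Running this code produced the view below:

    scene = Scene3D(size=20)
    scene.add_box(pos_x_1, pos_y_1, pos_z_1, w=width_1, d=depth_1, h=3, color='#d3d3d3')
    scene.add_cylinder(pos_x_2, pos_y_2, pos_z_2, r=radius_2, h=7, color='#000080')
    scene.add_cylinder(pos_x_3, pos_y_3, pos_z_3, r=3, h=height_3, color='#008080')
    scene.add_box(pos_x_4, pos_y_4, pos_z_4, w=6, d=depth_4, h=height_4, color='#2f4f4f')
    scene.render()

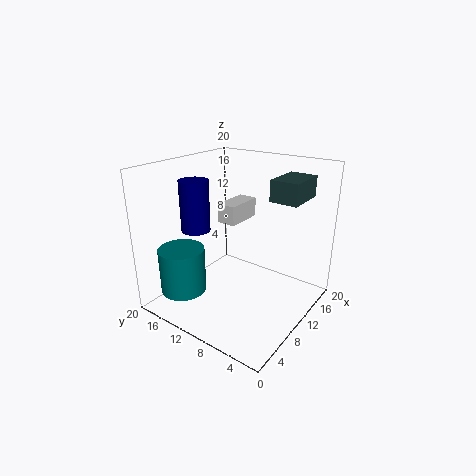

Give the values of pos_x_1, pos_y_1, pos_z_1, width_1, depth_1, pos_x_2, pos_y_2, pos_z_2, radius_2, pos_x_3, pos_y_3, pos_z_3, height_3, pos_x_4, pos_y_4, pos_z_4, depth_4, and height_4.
pos_x_1 = 13, pos_y_1 = 13, pos_z_1 = 10, width_1 = 6, depth_1 = 3, pos_x_2 = 7, pos_y_2 = 15, pos_z_2 = 11, radius_2 = 2, pos_x_3 = 3, pos_y_3 = 14, pos_z_3 = 4, height_3 = 6, pos_x_4 = 13, pos_y_4 = 3, pos_z_4 = 15, depth_4 = 4, height_4 = 3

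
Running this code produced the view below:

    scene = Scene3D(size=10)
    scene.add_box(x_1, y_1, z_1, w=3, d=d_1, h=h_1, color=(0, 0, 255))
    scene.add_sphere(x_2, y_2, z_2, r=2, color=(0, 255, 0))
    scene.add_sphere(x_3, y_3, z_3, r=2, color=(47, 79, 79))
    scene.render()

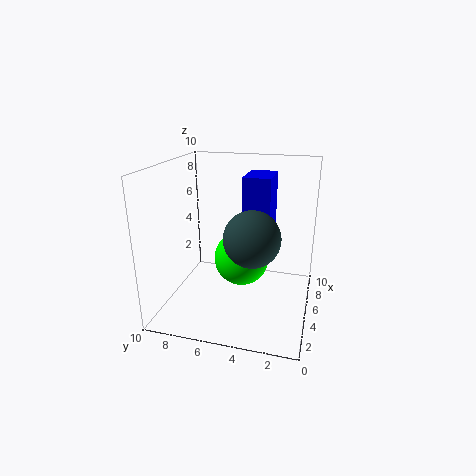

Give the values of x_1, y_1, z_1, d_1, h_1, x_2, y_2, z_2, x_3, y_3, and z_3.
x_1 = 6
y_1 = 3
z_1 = 5
d_1 = 2
h_1 = 4
x_2 = 6
y_2 = 5
z_2 = 3
x_3 = 5
y_3 = 4
z_3 = 5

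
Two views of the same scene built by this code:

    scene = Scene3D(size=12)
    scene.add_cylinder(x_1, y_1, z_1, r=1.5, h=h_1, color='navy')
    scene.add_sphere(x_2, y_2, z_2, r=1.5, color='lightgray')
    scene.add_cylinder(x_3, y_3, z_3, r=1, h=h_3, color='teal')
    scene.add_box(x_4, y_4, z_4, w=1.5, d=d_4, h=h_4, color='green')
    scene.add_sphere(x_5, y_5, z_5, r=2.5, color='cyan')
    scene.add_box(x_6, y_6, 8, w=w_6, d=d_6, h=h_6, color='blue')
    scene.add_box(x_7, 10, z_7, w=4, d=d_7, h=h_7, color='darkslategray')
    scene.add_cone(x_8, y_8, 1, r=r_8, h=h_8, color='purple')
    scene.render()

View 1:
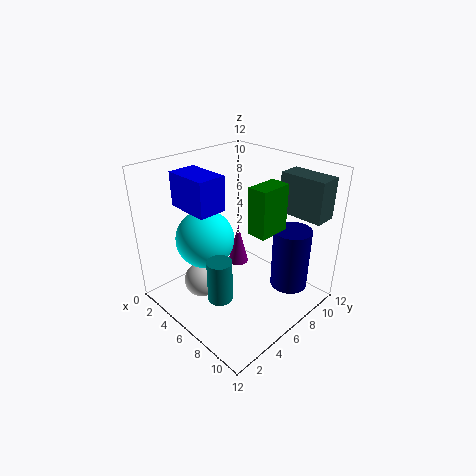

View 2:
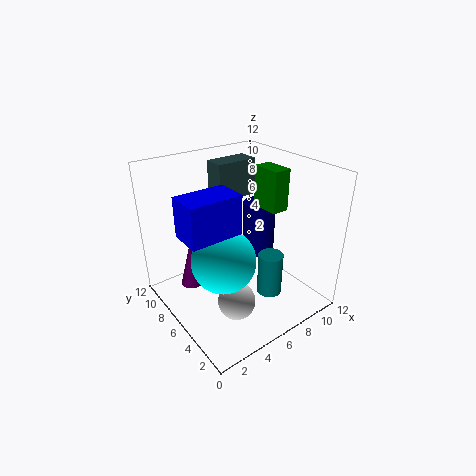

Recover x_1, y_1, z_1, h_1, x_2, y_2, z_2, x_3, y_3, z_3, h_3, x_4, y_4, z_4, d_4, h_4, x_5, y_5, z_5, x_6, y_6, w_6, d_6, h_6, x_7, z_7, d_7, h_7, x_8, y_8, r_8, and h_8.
x_1 = 10
y_1 = 8
z_1 = 2.5
h_1 = 5
x_2 = 4
y_2 = 3.5
z_2 = 2
x_3 = 7
y_3 = 3
z_3 = 2
h_3 = 3.5
x_4 = 8.5
y_4 = 4.5
z_4 = 8
d_4 = 2.5
h_4 = 3.5
x_5 = 3.5
y_5 = 4.5
z_5 = 5.5
x_6 = 0.5
y_6 = 3.5
w_6 = 4
d_6 = 2.5
h_6 = 3
x_7 = 7
z_7 = 7.5
d_7 = 2
h_7 = 3.5
x_8 = 3
y_8 = 9
r_8 = 1
h_8 = 4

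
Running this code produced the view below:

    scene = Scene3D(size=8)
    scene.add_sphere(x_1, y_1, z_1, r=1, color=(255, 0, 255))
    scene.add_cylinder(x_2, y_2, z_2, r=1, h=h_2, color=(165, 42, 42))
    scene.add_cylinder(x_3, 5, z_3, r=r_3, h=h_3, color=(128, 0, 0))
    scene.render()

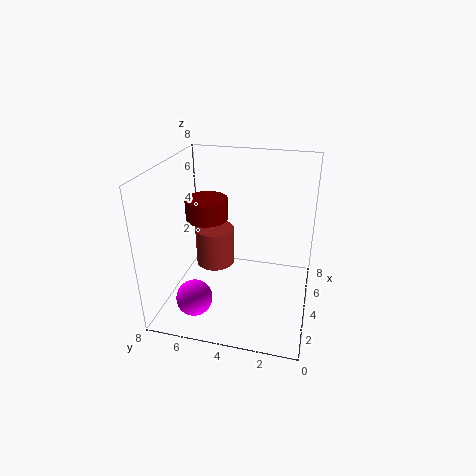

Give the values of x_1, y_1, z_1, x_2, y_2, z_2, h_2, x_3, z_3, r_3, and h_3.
x_1 = 2, y_1 = 6, z_1 = 1, x_2 = 3, y_2 = 5, z_2 = 3, h_2 = 2, x_3 = 2, z_3 = 6, r_3 = 1, h_3 = 1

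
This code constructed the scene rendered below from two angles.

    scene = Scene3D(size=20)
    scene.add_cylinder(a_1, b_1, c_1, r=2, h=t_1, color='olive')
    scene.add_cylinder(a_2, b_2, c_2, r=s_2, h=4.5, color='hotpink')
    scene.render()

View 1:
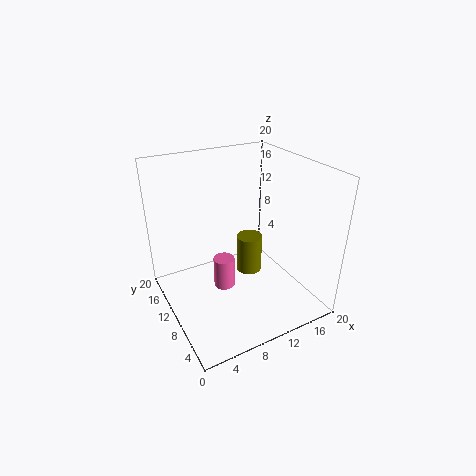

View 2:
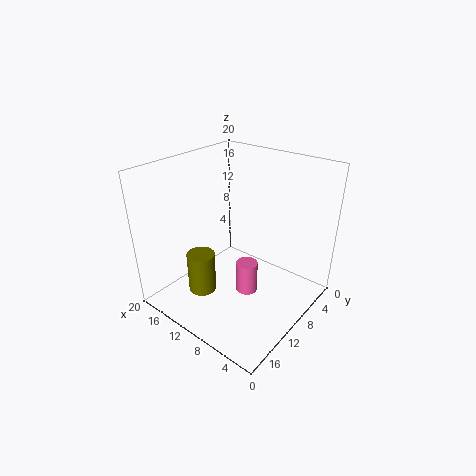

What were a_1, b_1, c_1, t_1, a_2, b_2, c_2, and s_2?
a_1 = 14, b_1 = 13.5, c_1 = 1.5, t_1 = 6, a_2 = 8, b_2 = 10.5, c_2 = 2.5, s_2 = 1.5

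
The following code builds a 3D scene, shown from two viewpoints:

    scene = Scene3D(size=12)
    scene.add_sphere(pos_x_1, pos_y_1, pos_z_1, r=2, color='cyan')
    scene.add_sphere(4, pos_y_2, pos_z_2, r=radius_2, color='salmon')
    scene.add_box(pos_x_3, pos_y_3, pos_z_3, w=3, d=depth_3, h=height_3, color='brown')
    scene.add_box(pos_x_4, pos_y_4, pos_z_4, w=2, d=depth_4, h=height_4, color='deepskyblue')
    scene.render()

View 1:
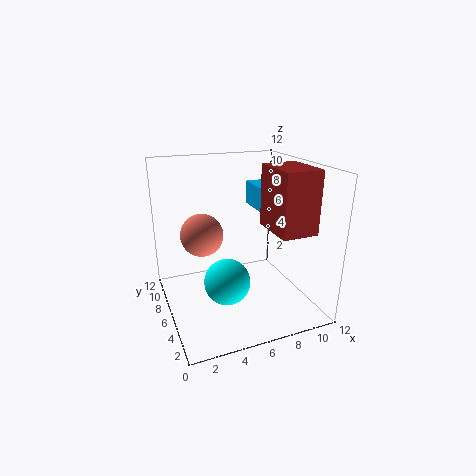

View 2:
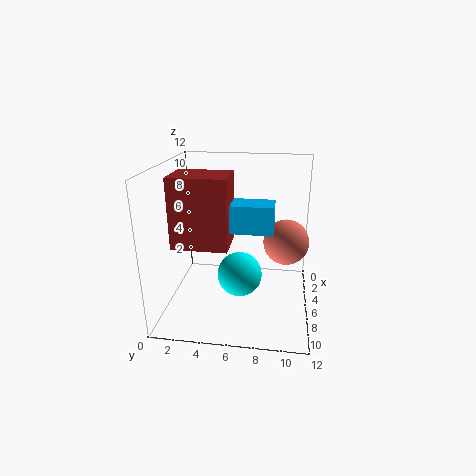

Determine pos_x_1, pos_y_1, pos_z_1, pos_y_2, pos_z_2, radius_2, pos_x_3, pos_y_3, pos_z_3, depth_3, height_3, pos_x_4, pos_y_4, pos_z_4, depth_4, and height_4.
pos_x_1 = 5
pos_y_1 = 6
pos_z_1 = 2
pos_y_2 = 10
pos_z_2 = 5
radius_2 = 2
pos_x_3 = 8
pos_y_3 = 2
pos_z_3 = 7
depth_3 = 4
height_3 = 5
pos_x_4 = 8
pos_y_4 = 6
pos_z_4 = 8
depth_4 = 3
height_4 = 2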